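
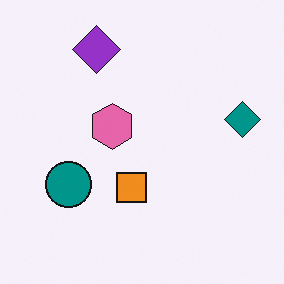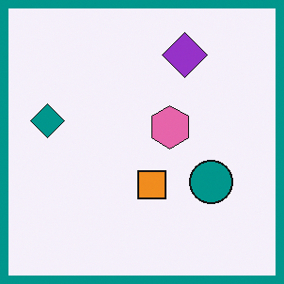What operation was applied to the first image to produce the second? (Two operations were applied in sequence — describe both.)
The image was flipped horizontally (left ↔ right), then framed with a teal border.

The teal diamond is in the right of the first image and the left of the second — shapes on opposite sides of the vertical midline have swapped in a mirror flip. A solid teal frame runs around the edge of the second image, with the content slightly shrunk inside it.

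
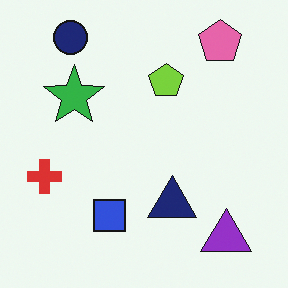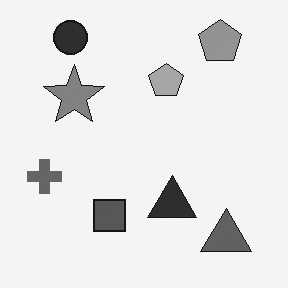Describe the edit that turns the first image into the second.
The transformation is: converted to grayscale.

All color is removed — every shape is now a shade of grey.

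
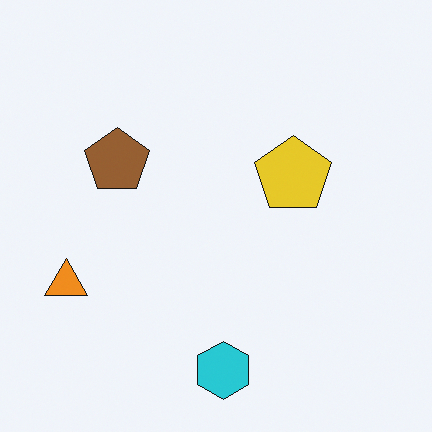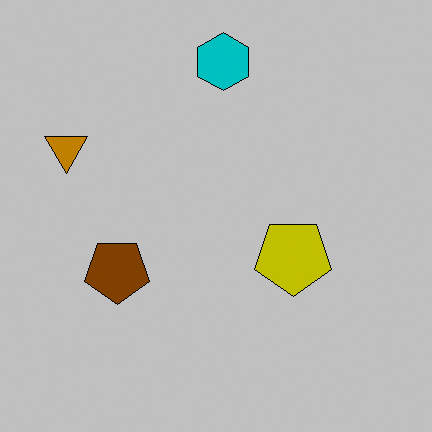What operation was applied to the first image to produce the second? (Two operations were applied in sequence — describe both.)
The image was flipped vertically (top ↔ bottom), then heavily posterized to just a handful of flat colors.

The cyan hexagon is in the bottom of the first image and the top of the second — shapes on opposite sides of the horizontal midline have swapped in a mirror flip. Each flat color has snapped to a coarser quantized level — most visibly, the near-white background has dropped to a flat grey.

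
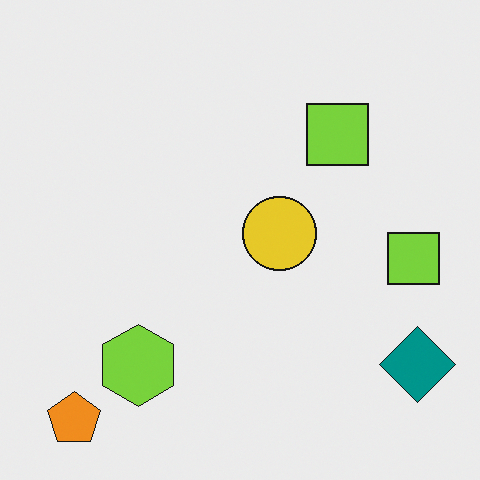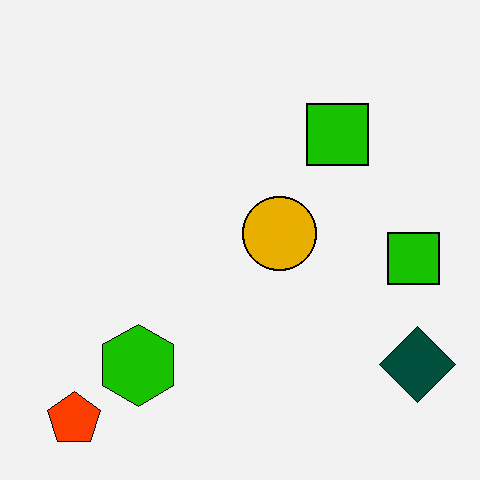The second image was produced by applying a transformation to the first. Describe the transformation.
It was boosted in contrast.

Tones are pushed away from mid-grey across the whole image — a global contrast change.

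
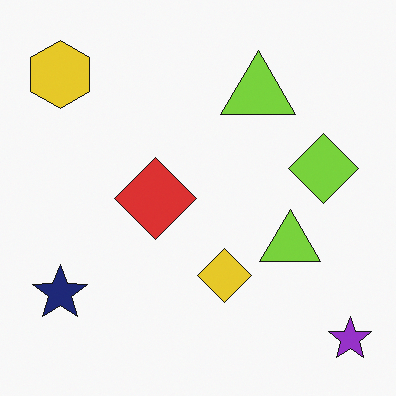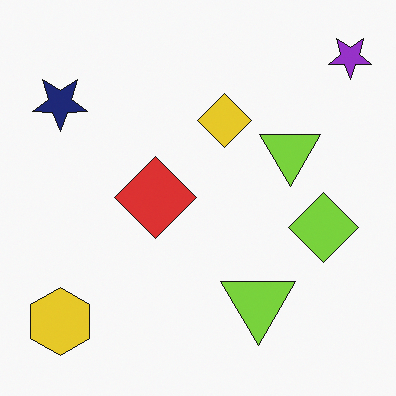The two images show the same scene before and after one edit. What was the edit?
The transformation is: flipped vertically (top ↔ bottom).

The purple star is in the bottom-right of the first image and the top-right of the second — shapes on opposite sides of the horizontal midline have swapped in a mirror flip.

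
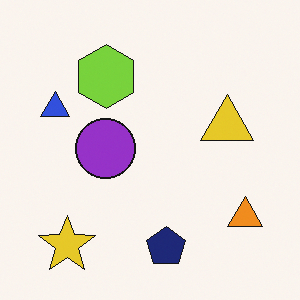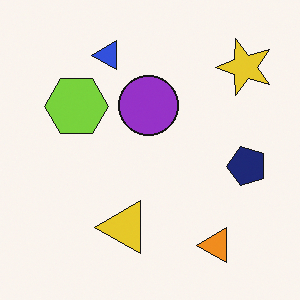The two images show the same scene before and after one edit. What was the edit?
The transformation is: transposed (reflected across the top-left ↔ bottom-right diagonal).

Shapes have swapped their row and column positions — what was in the top-right is now in the bottom-left — a diagonal reflection.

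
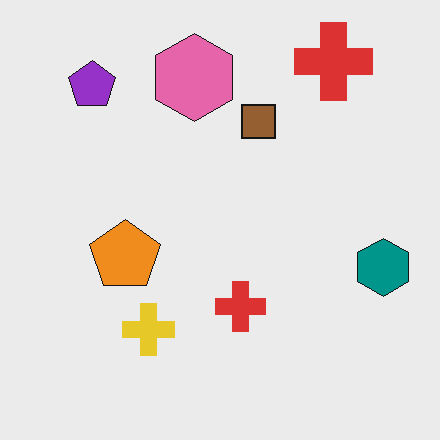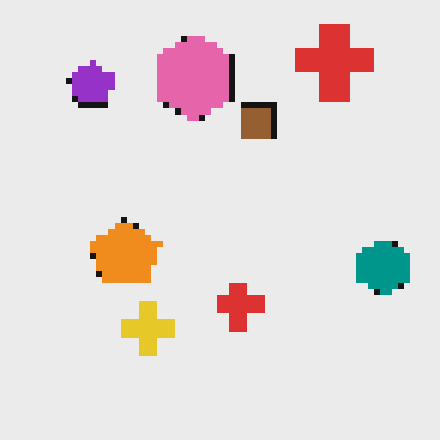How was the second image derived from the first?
It was pixelated into visible square blocks.

Shapes are reduced to large square blocks; fine edges and outlines are lost — a downscale-then-upscale (mosaic) effect.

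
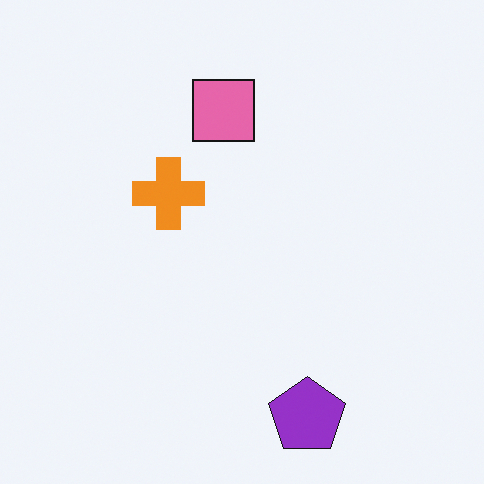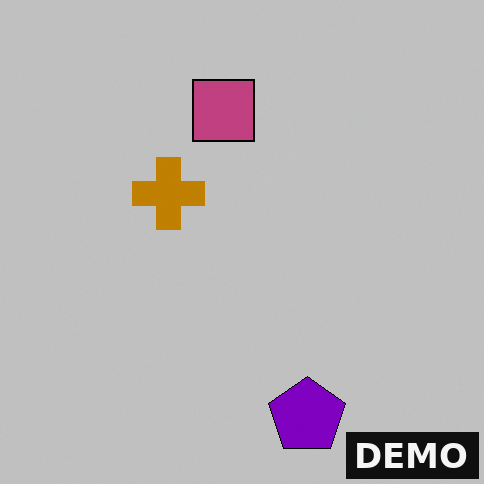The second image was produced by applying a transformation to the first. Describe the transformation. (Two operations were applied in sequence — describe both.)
The transformation is: aggressively posterized, then watermarked with the text "DEMO" in the lower-right corner.

Each flat color has snapped to a coarser quantized level — most visibly, the near-white background has dropped to a flat grey. A dark label reading "DEMO" appears in the lower-right corner.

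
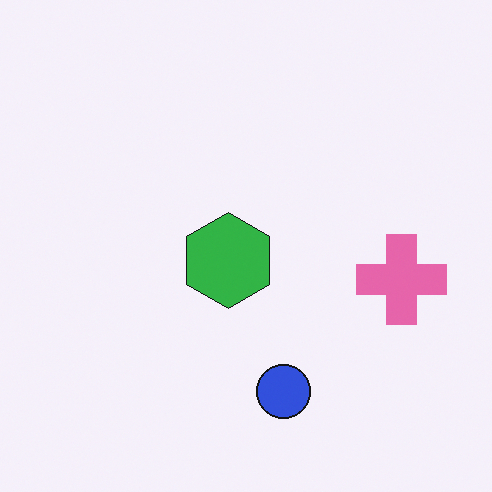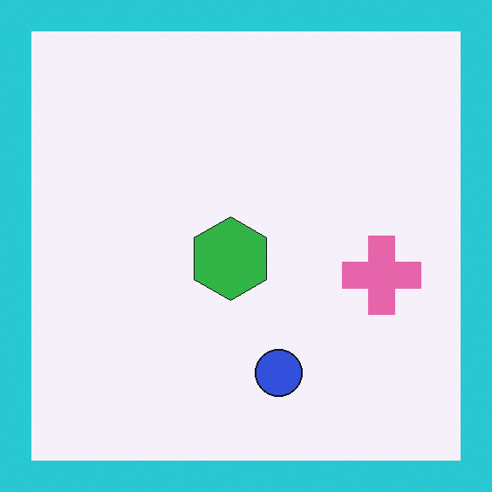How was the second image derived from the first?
The transformation is: framed with a cyan border.

A solid cyan frame runs around the edge of the second image, with the content slightly shrunk inside it.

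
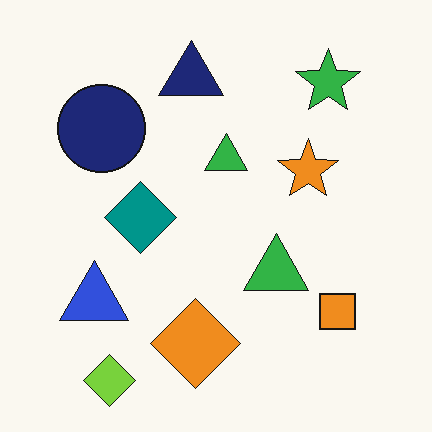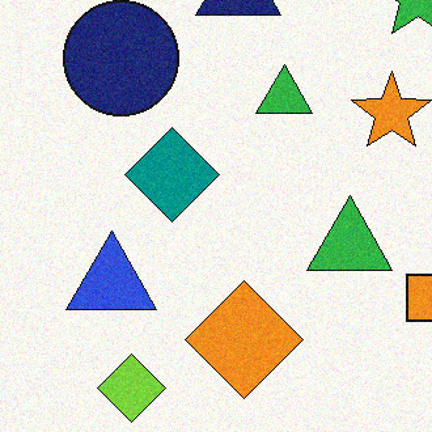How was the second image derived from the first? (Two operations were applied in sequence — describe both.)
The image was degraded with a light layer of grain, then cropped slightly and scaled back up.

Random speckle covers the whole image, including the flat background. The visible shapes are larger and the field of view is narrower; shapes near the original edges may be partly or wholly outside the frame — a crop-and-rescale.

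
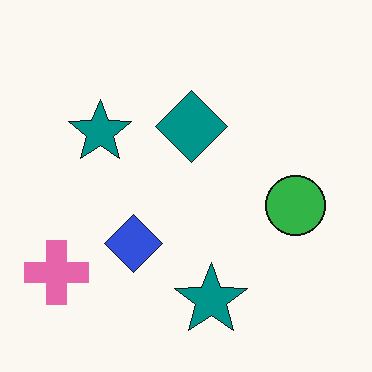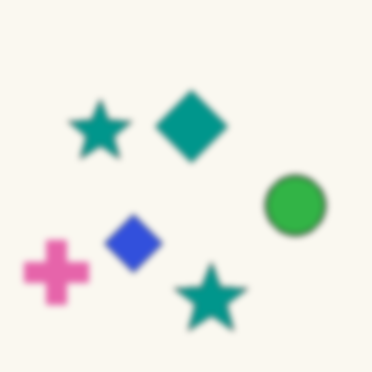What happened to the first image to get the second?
Moderately blurred.

Shape edges and outlines are uniformly softened across the whole image.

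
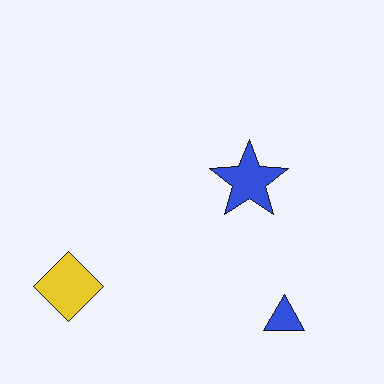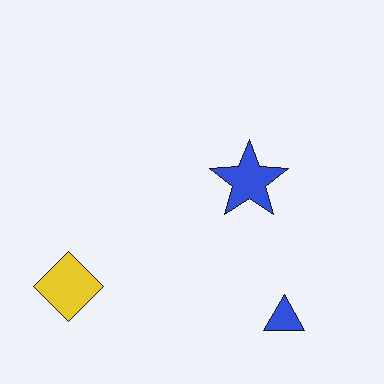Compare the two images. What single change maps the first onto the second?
JPEG-compressed with visible artifacts.

Blocky 8×8 compression artifacts appear around shape edges and the flat background shows ringing — characteristic JPEG degradation.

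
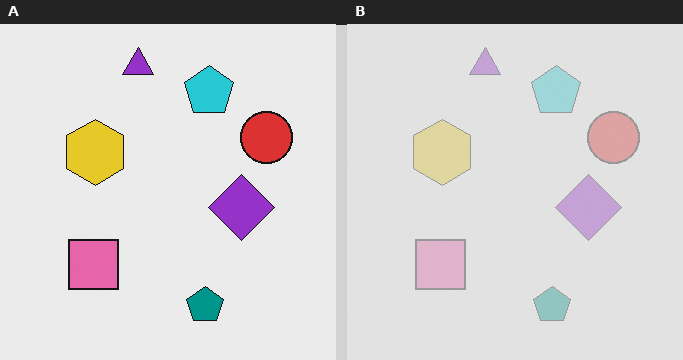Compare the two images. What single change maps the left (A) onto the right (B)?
This is the original image given much lower contrast.

Tones are pushed toward mid-grey across the whole image — a global contrast change.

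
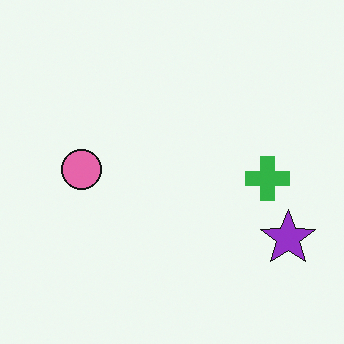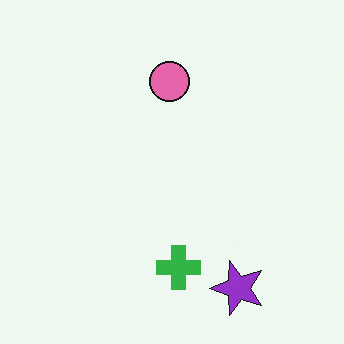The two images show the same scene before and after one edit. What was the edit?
The transformation is: transposed (reflected across the top-left ↔ bottom-right diagonal).

Shapes have swapped their row and column positions — what was in the top-right is now in the bottom-left — a diagonal reflection.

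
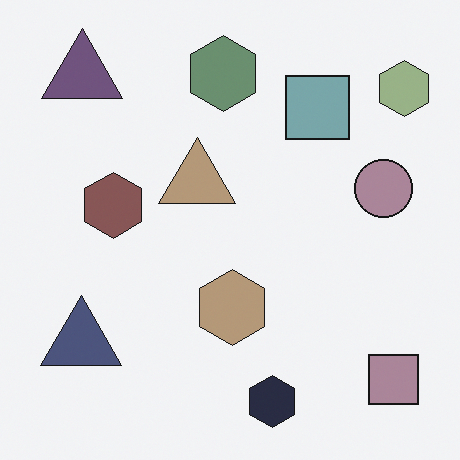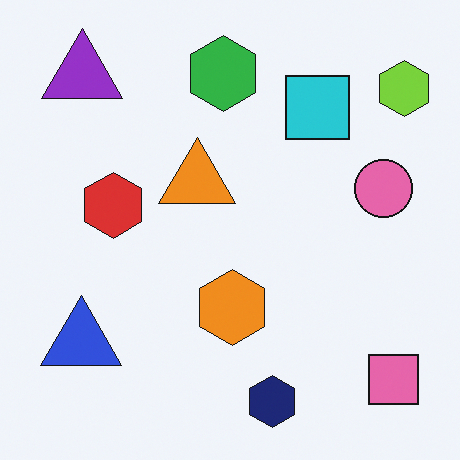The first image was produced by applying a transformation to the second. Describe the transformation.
The image was heavily desaturated.

All colors are more muted and greyish — a global saturation change.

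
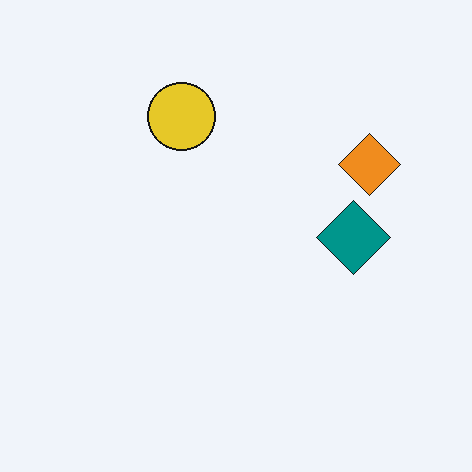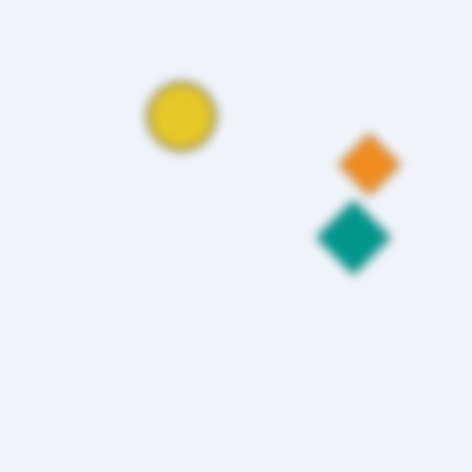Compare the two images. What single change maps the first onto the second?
The image was strongly gaussian-blurred.

Shape edges and outlines are uniformly softened across the whole image.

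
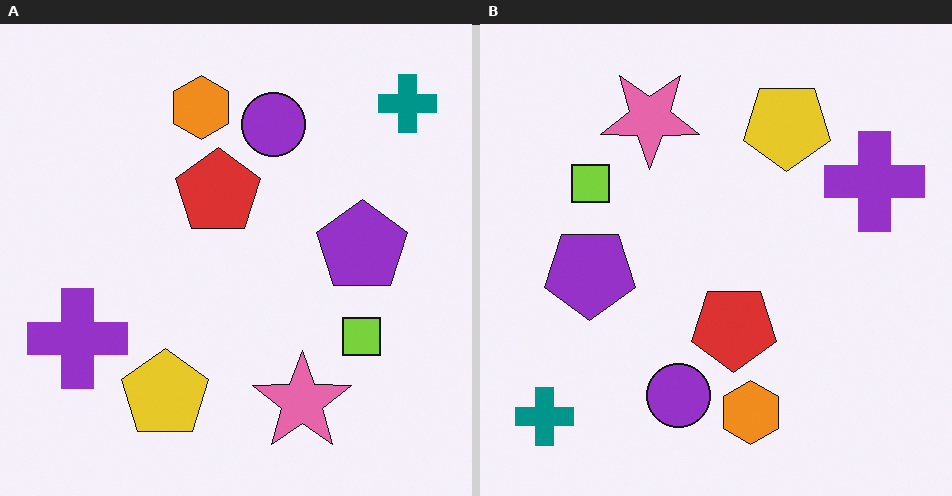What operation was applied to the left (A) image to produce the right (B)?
The image was rotated 180°.

The teal cross sits in the top-right of the left (A) image and the bottom-left of the right (B) — consistent with a whole-image 180° rotation.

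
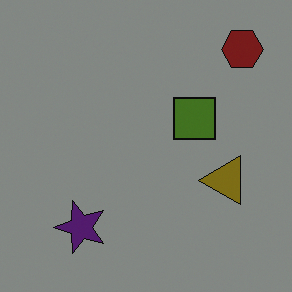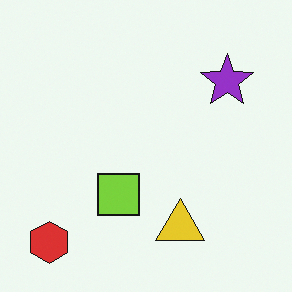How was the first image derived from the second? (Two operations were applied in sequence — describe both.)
This is the original image substantially darkened, then transposed (reflected across the top-left ↔ bottom-right diagonal).

Every pixel — background and shapes alike — is uniformly darkened. Shapes have swapped their row and column positions — what was in the top-right is now in the bottom-left — a diagonal reflection.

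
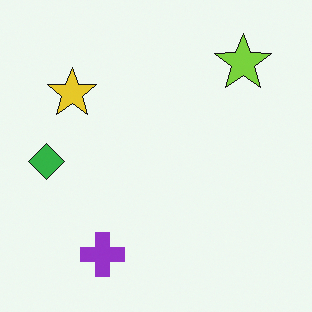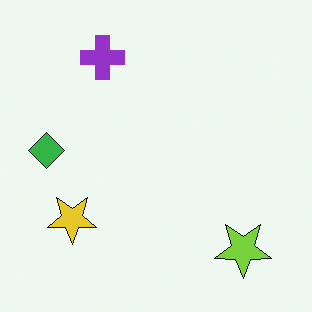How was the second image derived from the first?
The transformation is: flipped vertically (top ↔ bottom).

The purple cross is in the bottom-left of the first image and the top-left of the second — shapes on opposite sides of the horizontal midline have swapped in a mirror flip.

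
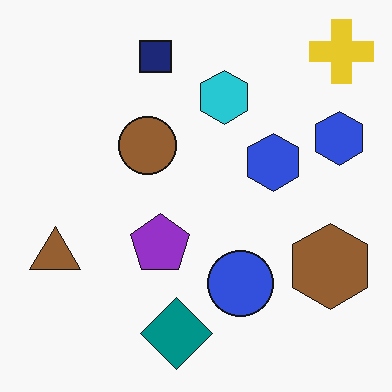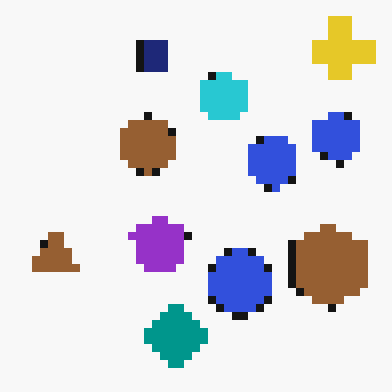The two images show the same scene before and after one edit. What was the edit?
Moderately pixelated.

Shapes are reduced to large square blocks; fine edges and outlines are lost — a downscale-then-upscale (mosaic) effect.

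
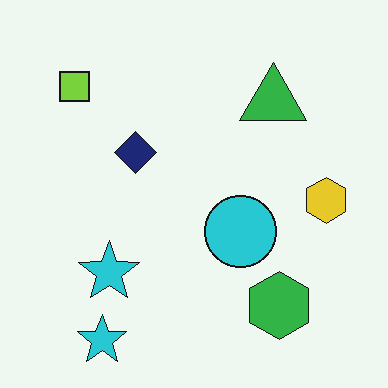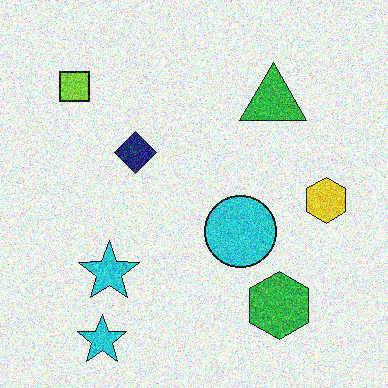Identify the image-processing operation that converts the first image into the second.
This is the original image degraded with strong gaussian noise.

Random speckle covers the whole image, including the flat background.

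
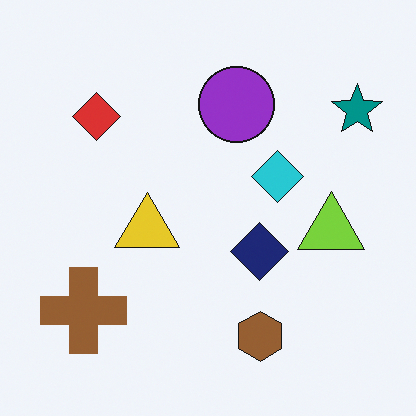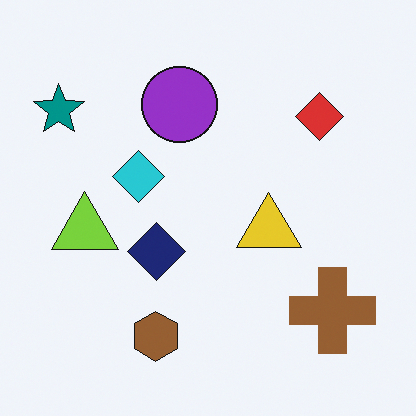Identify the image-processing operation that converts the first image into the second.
The transformation is: flipped horizontally (left ↔ right).

The teal star is in the top-right of the first image and the top-left of the second — shapes on opposite sides of the vertical midline have swapped in a mirror flip.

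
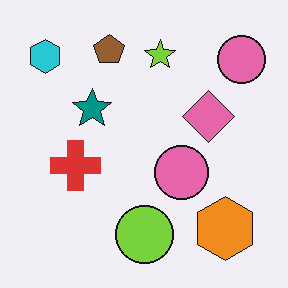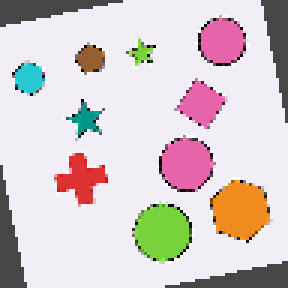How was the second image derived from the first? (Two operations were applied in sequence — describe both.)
The image was rotated counter-clockwise by a slight angle, then lightly pixelated (a mild mosaic effect).

Every shape is tilted by the same angle and the image corners show triangular fill wedges — a whole-image rotation by a non-right angle. Shapes are reduced to large square blocks; fine edges and outlines are lost — a downscale-then-upscale (mosaic) effect.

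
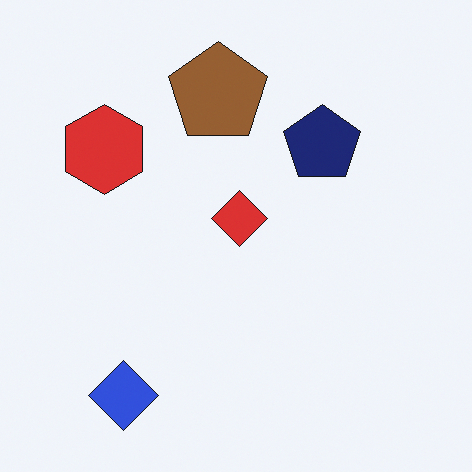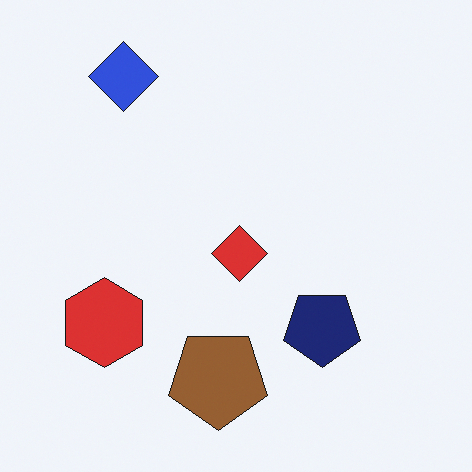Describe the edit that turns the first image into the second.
The image was flipped vertically (top ↔ bottom).

The blue diamond is in the bottom-left of the first image and the top-left of the second — shapes on opposite sides of the horizontal midline have swapped in a mirror flip.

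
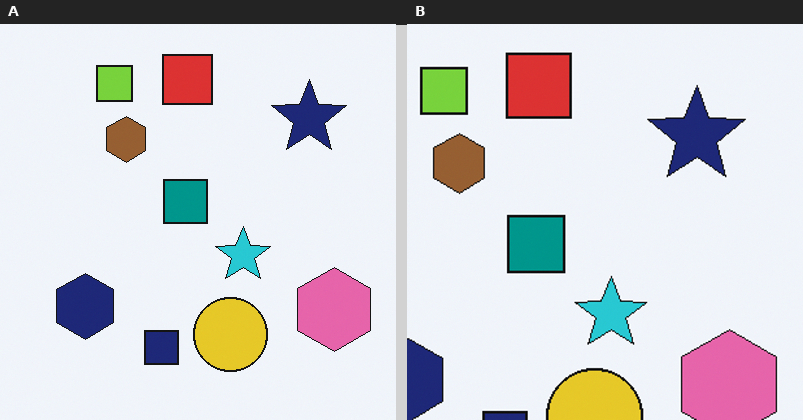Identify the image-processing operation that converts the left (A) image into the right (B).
This is the original image cropped to a modestly smaller region and rescaled.

The visible shapes are larger and the field of view is narrower; shapes near the original edges may be partly or wholly outside the frame — a crop-and-rescale.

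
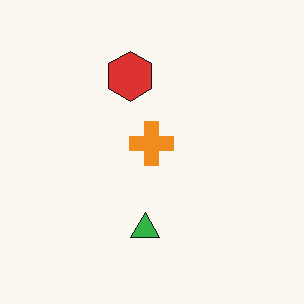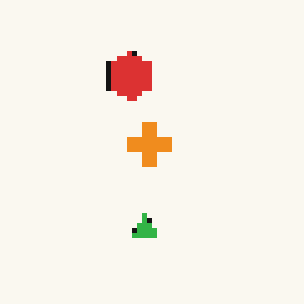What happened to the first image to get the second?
This is the original image mildly pixelated.

Shapes are reduced to large square blocks; fine edges and outlines are lost — a downscale-then-upscale (mosaic) effect.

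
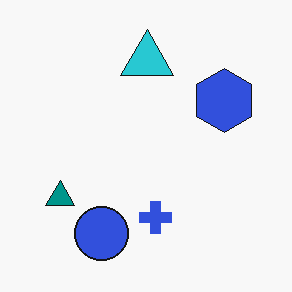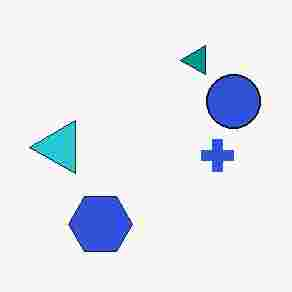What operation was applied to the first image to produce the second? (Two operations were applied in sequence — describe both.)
This is the original image transposed (reflected across the top-left ↔ bottom-right diagonal), then heavily JPEG-compressed with obvious blocking artifacts.

Shapes have swapped their row and column positions — what was in the top-right is now in the bottom-left — a diagonal reflection. Blocky 8×8 compression artifacts appear around shape edges and the flat background shows ringing — characteristic JPEG degradation.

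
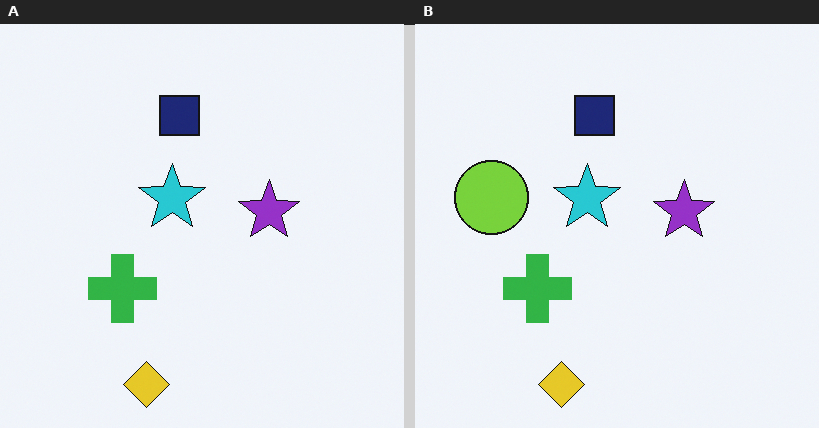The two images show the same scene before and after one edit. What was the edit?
It was overlaid with an additional lime circle.

A lime circle appears in the right (B) image that is absent from the left (A).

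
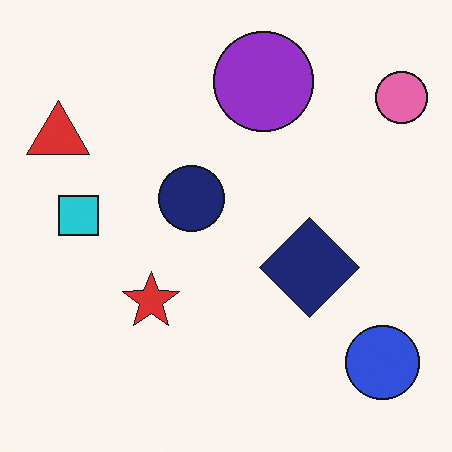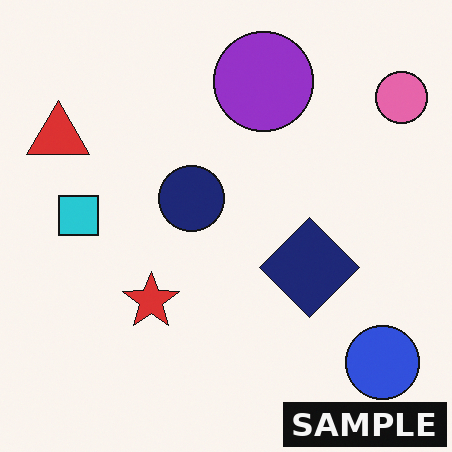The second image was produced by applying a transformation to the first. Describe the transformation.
The transformation is: watermarked with the text "SAMPLE" in the lower-right corner.

A dark label reading "SAMPLE" appears in the lower-right corner.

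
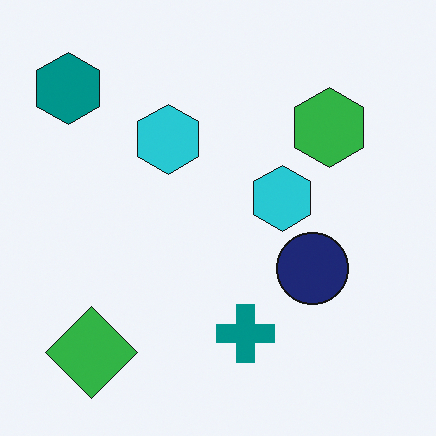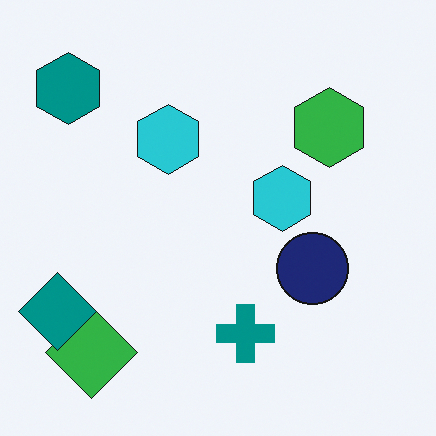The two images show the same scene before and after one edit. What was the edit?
It was overlaid with an additional teal diamond.

A teal diamond appears in the second image that is absent from the first.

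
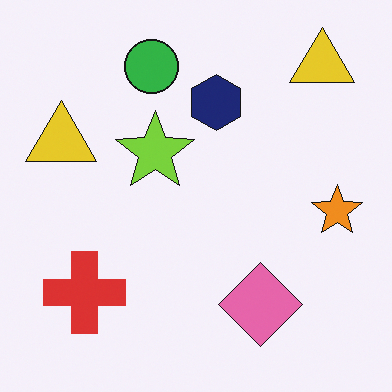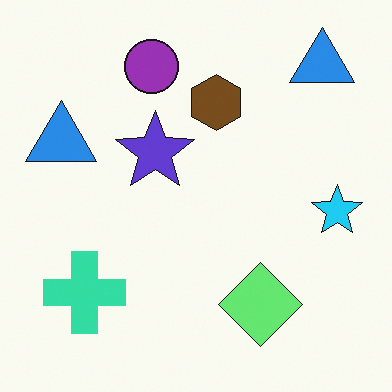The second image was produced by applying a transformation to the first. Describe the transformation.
The second image is the first hue-shifted by a large amount.

Every shape's color has rotated by the same amount around the hue wheel — a uniform hue shift.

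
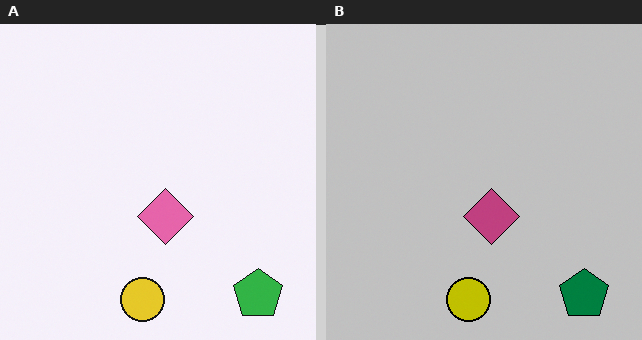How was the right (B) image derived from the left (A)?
Heavily posterized to just a handful of flat colors.

Each flat color has snapped to a coarser quantized level — most visibly, the near-white background has dropped to a flat grey.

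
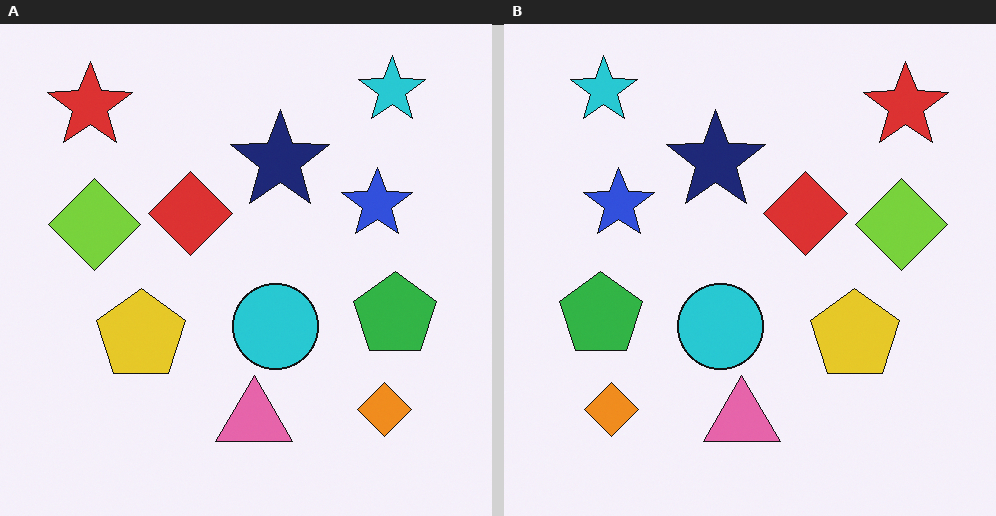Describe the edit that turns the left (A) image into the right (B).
The right (B) image is the left (A) flipped horizontally (left ↔ right).

The red star is in the top-left of the left (A) image and the top-right of the right (B) — shapes on opposite sides of the vertical midline have swapped in a mirror flip.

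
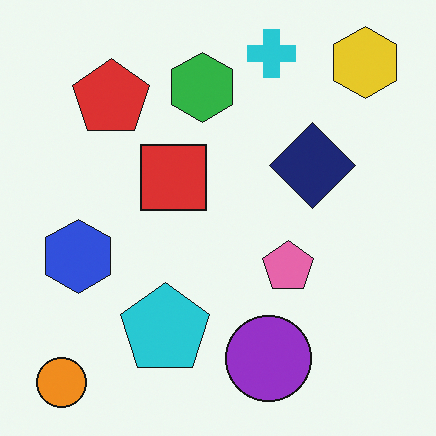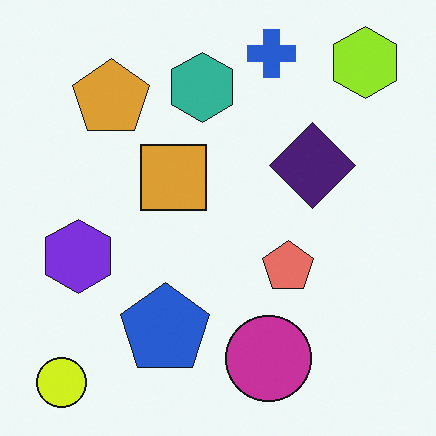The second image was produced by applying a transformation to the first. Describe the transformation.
Hue-shifted by a small amount.

Every shape's color has rotated by the same amount around the hue wheel — a uniform hue shift.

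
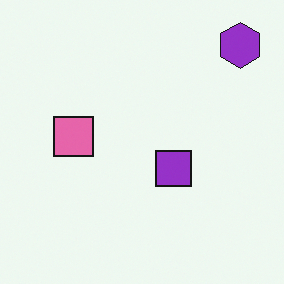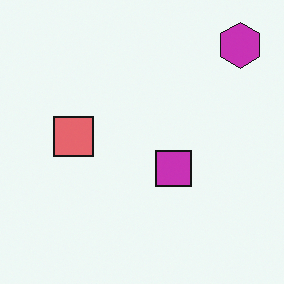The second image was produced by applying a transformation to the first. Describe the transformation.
This is the original image hue-shifted by a small amount.

Every shape's color has rotated by the same amount around the hue wheel — a uniform hue shift.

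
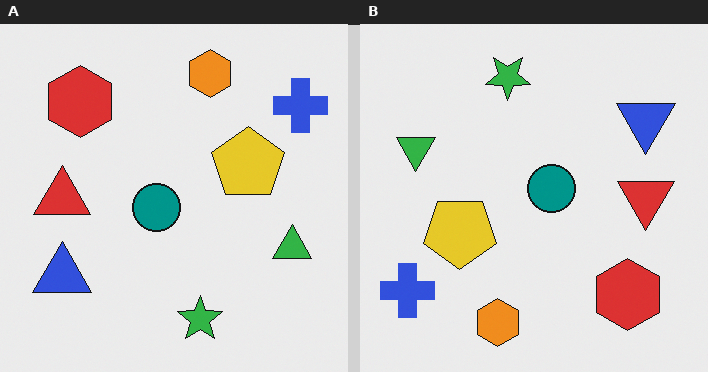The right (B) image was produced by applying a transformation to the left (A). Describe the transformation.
This is the original image rotated 180°.

The blue cross sits in the top-right of the left (A) image and the bottom-left of the right (B) — consistent with a whole-image 180° rotation.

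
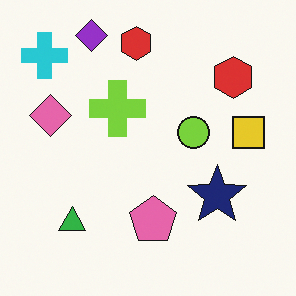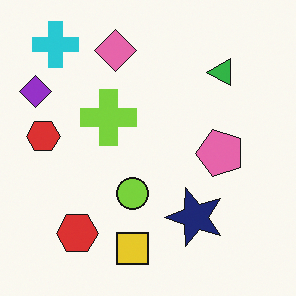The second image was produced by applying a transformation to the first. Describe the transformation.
This is the original image transposed (reflected across the top-left ↔ bottom-right diagonal).

Shapes have swapped their row and column positions — what was in the top-right is now in the bottom-left — a diagonal reflection.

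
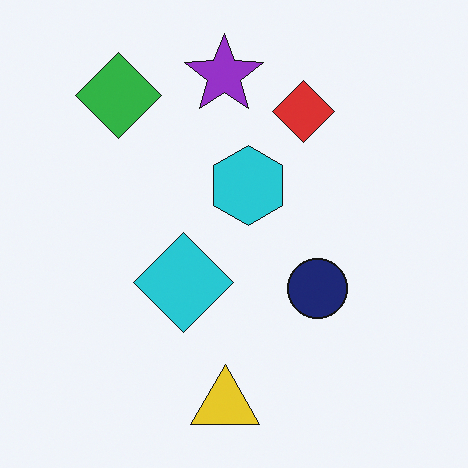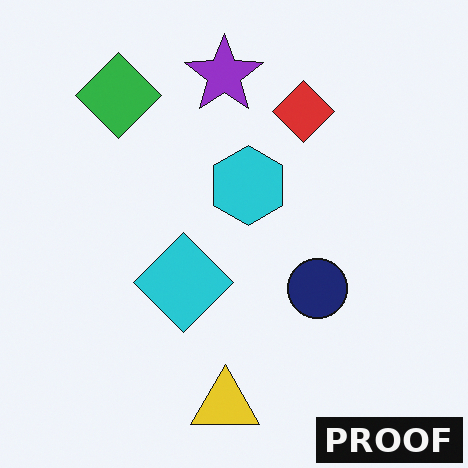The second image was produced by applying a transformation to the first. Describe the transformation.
The image was watermarked with the text "PROOF" in the lower-right corner.

A dark label reading "PROOF" appears in the lower-right corner.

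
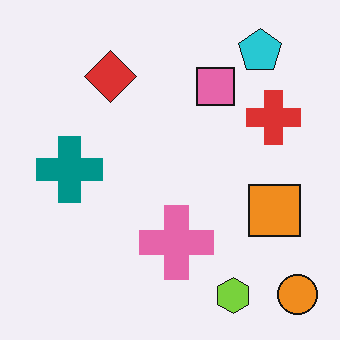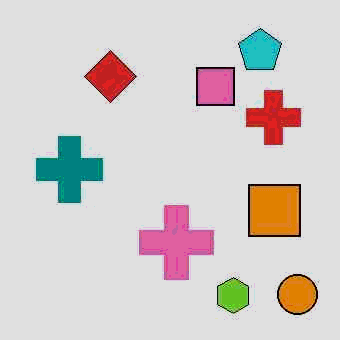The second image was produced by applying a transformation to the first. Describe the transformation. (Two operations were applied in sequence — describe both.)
The second image is the first JPEG-compressed with visible artifacts, then moderately posterized.

Blocky 8×8 compression artifacts appear around shape edges and the flat background shows ringing — characteristic JPEG degradation. Each flat color has snapped to a coarser quantized level — most visibly, the near-white background has dropped to a flat grey.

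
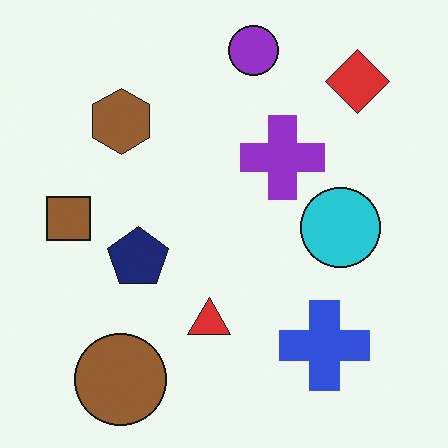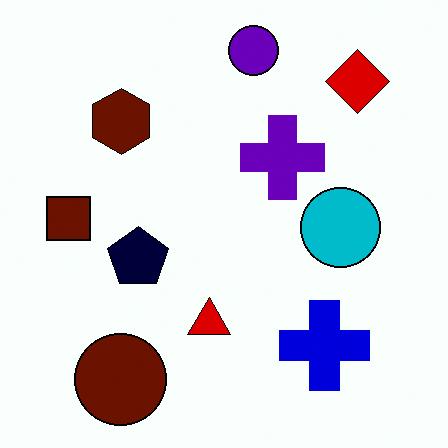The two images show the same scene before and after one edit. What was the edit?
The transformation is: boosted in contrast.

Tones are pushed away from mid-grey across the whole image — a global contrast change.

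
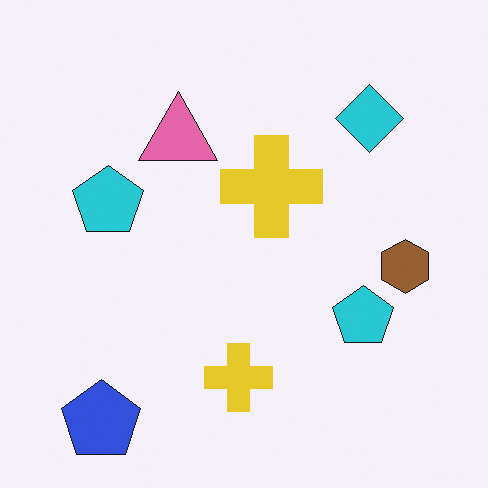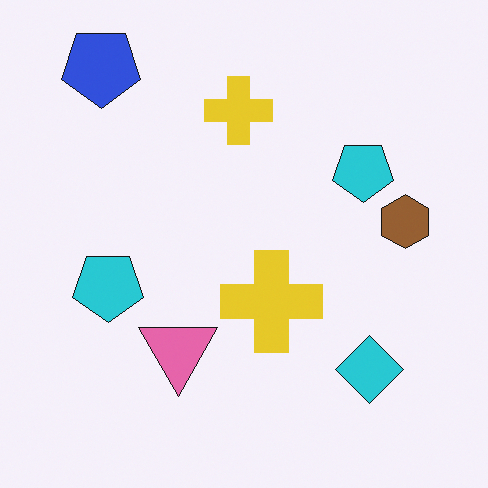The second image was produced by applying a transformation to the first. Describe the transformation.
Flipped vertically (top ↔ bottom).

The blue pentagon is in the bottom-left of the first image and the top-left of the second — shapes on opposite sides of the horizontal midline have swapped in a mirror flip.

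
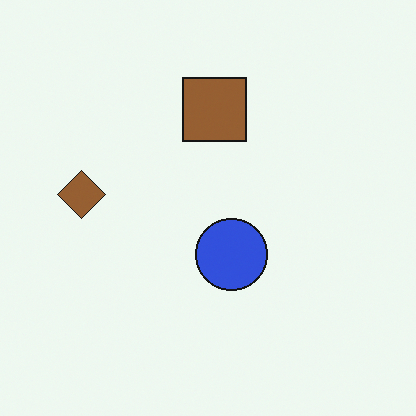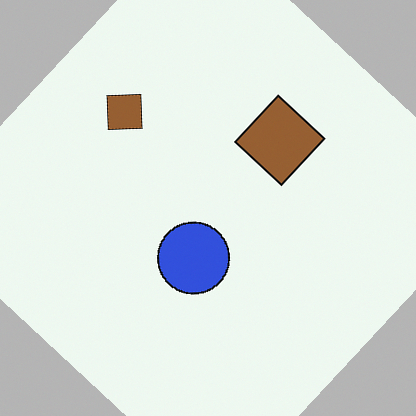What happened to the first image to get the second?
This is the original image rotated clockwise by a large amount — several tens of degrees.

Every shape is tilted by the same angle and the image corners show triangular fill wedges — a whole-image rotation by a non-right angle.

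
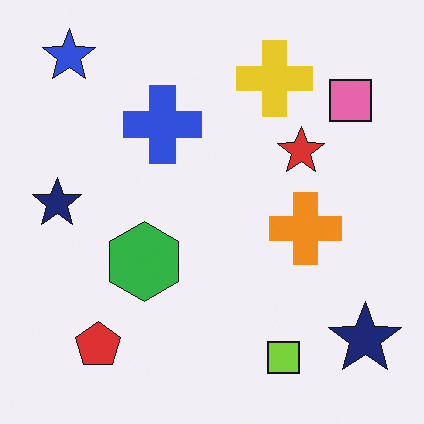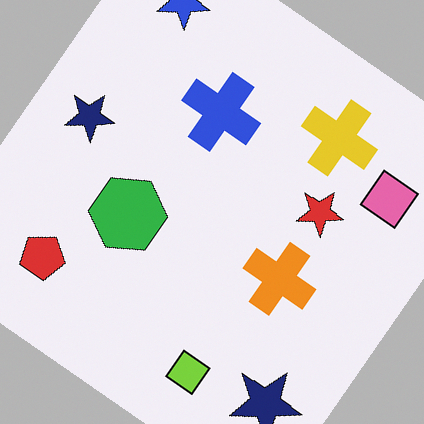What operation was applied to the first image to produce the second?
The second image is the first rotated clockwise by a large amount — several tens of degrees.

Every shape is tilted by the same angle and the image corners show triangular fill wedges — a whole-image rotation by a non-right angle.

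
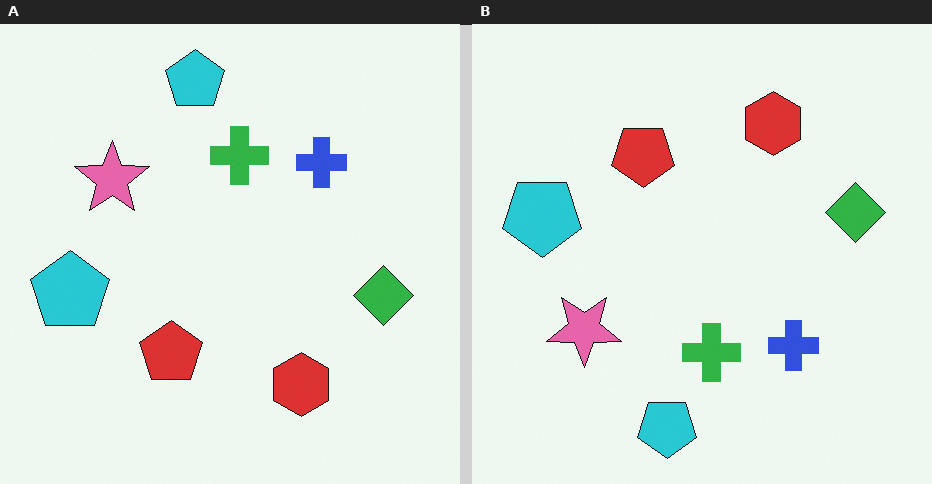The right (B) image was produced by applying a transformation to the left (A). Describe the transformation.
The image was flipped vertically (top ↔ bottom).

The red hexagon is in the bottom of the left (A) image and the top of the right (B) — shapes on opposite sides of the horizontal midline have swapped in a mirror flip.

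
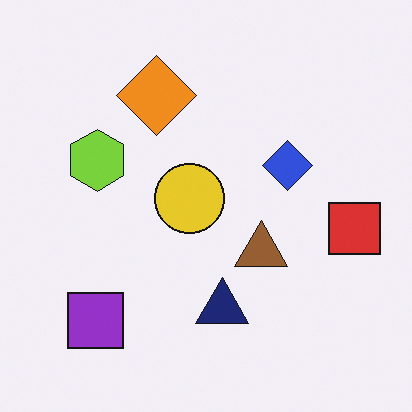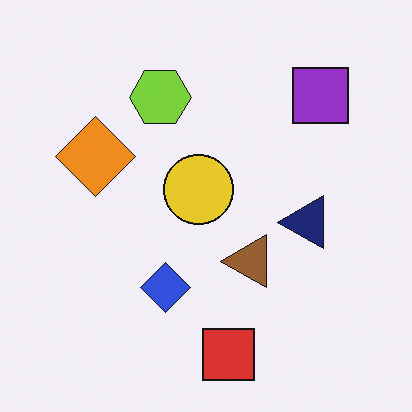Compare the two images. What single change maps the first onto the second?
Transposed (reflected across the top-left ↔ bottom-right diagonal).

Shapes have swapped their row and column positions — what was in the top-right is now in the bottom-left — a diagonal reflection.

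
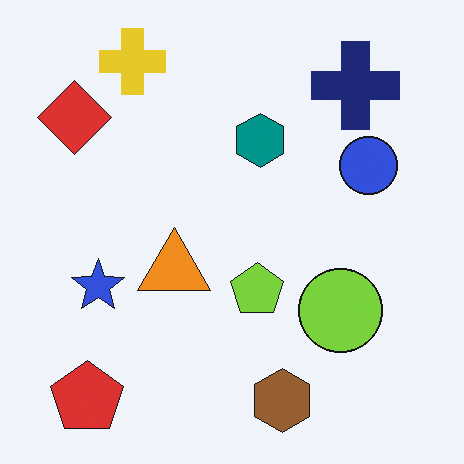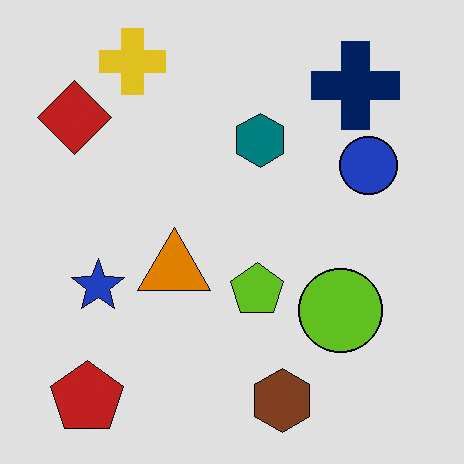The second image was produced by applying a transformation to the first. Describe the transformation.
The image was moderately posterized.

Each flat color has snapped to a coarser quantized level — most visibly, the near-white background has dropped to a flat grey.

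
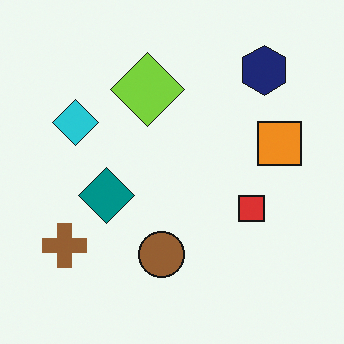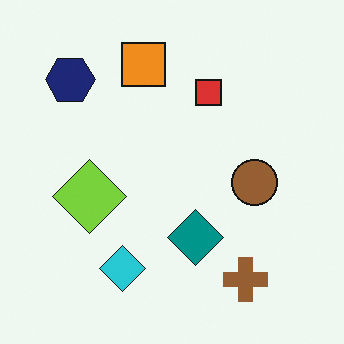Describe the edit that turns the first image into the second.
The second image is the first rotated 90° counter-clockwise.

The navy hexagon sits in the top-right of the first image and the top-left of the second — consistent with a whole-image 90° counter-clockwise rotation.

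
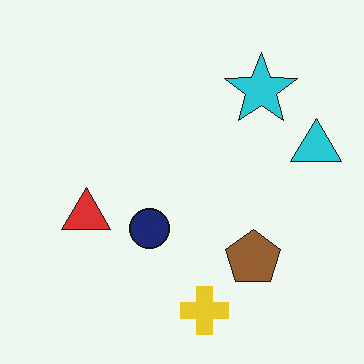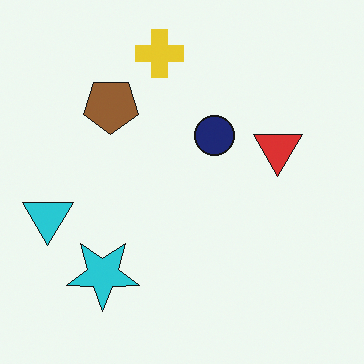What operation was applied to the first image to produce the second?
Rotated 180°.

The cyan triangle sits in the right of the first image and the left of the second — consistent with a whole-image 180° rotation.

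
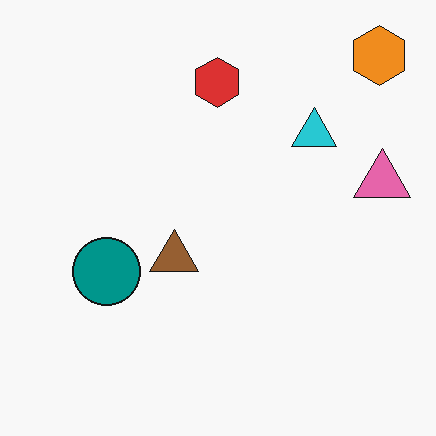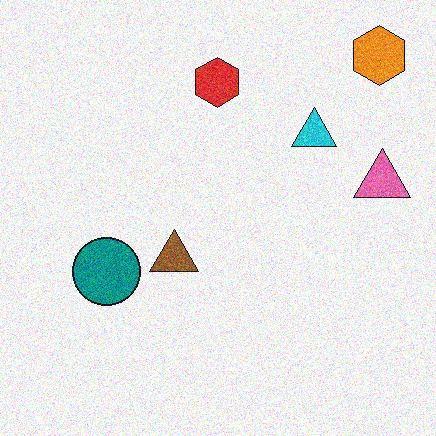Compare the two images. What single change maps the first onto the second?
Degraded with moderate additive noise.

Random speckle covers the whole image, including the flat background.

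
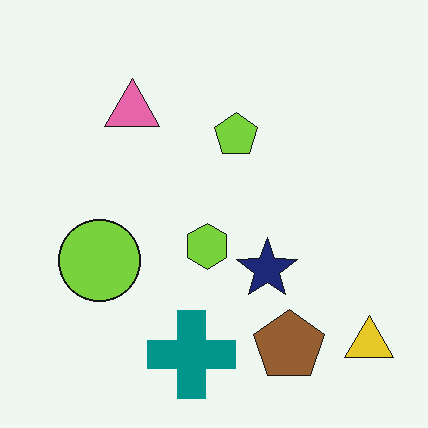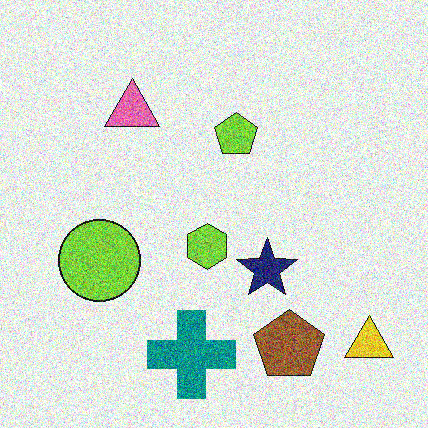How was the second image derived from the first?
The second image is the first degraded with heavy additive noise.

Random speckle covers the whole image, including the flat background.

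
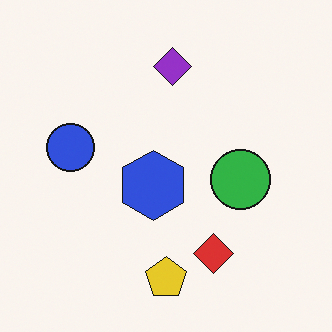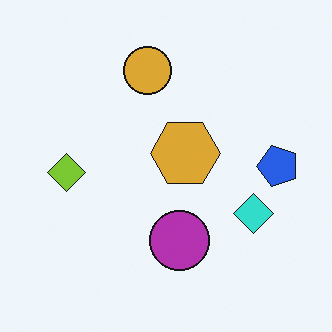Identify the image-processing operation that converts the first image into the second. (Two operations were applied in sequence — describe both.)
Transposed (reflected across the top-left ↔ bottom-right diagonal), then hue-shifted by a large amount.

Shapes have swapped their row and column positions — what was in the top-right is now in the bottom-left — a diagonal reflection. Every shape's color has rotated by the same amount around the hue wheel — a uniform hue shift.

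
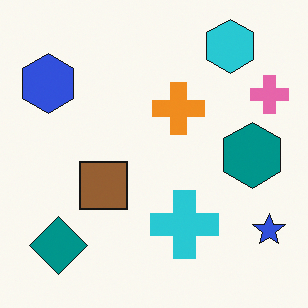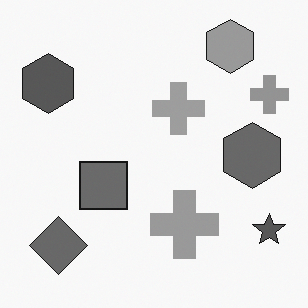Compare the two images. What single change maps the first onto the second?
It was converted to grayscale.

All color is removed — every shape is now a shade of grey.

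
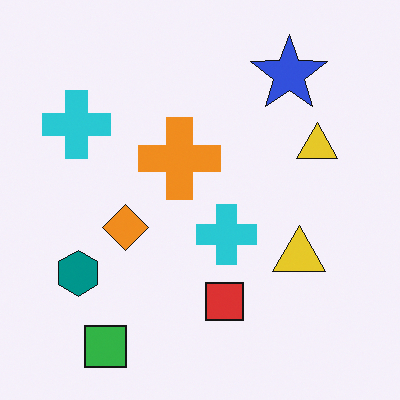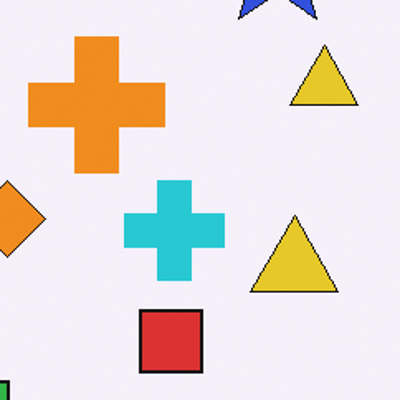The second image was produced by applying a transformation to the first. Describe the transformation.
It was cropped tightly and scaled back up.

The visible shapes are larger and the field of view is narrower; shapes near the original edges may be partly or wholly outside the frame — a crop-and-rescale.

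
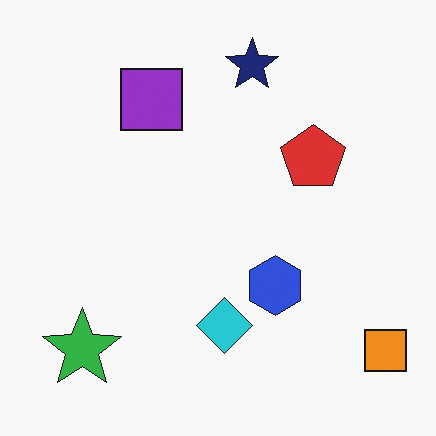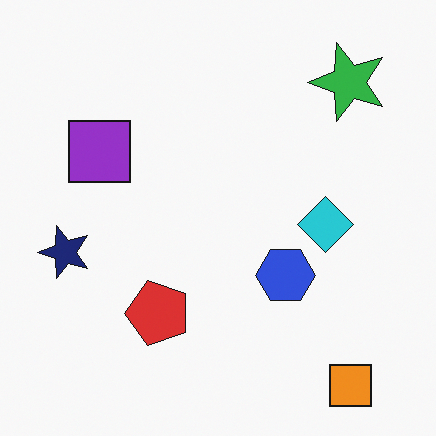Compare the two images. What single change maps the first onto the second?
The image was transposed (reflected across the top-left ↔ bottom-right diagonal).

Shapes have swapped their row and column positions — what was in the top-right is now in the bottom-left — a diagonal reflection.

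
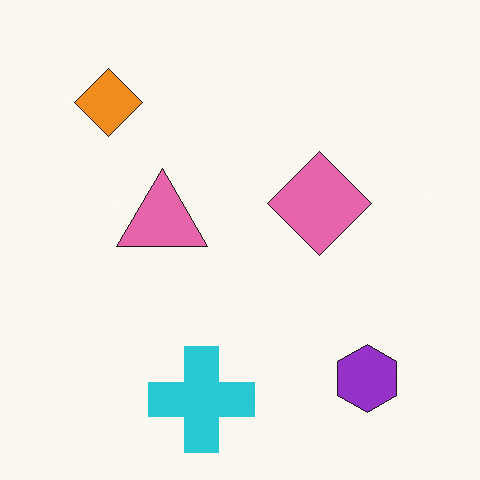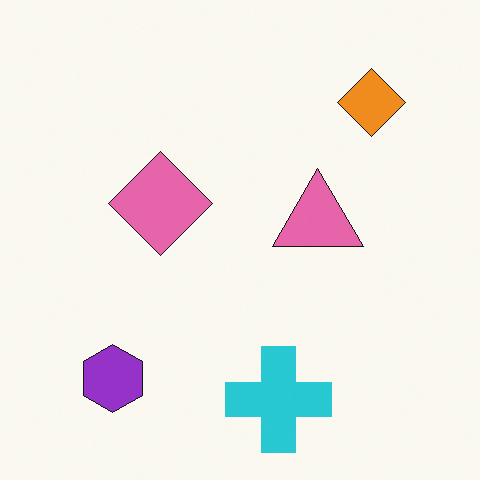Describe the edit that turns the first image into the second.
The second image is the first flipped horizontally (left ↔ right).

The orange diamond is in the top-left of the first image and the top-right of the second — shapes on opposite sides of the vertical midline have swapped in a mirror flip.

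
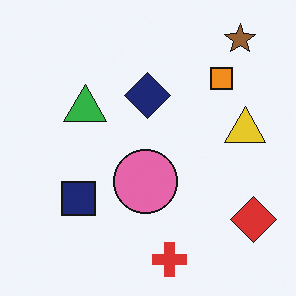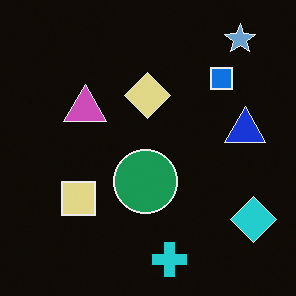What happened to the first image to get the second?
This is the original image color-inverted (negative).

The light background has become dark and every shape's color is its complement — a photographic negative.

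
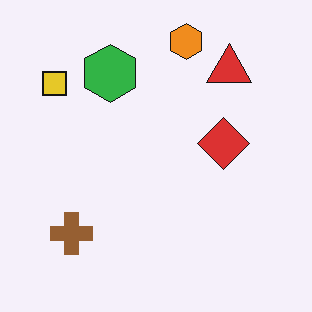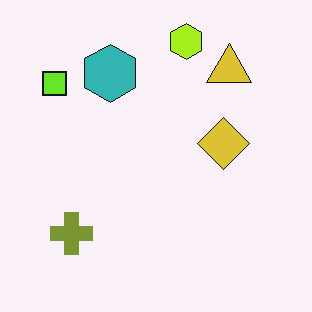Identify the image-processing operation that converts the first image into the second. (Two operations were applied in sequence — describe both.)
This is the original image hue-shifted slightly, then JPEG-compressed with visible artifacts.

Every shape's color has rotated by the same amount around the hue wheel — a uniform hue shift. Blocky 8×8 compression artifacts appear around shape edges and the flat background shows ringing — characteristic JPEG degradation.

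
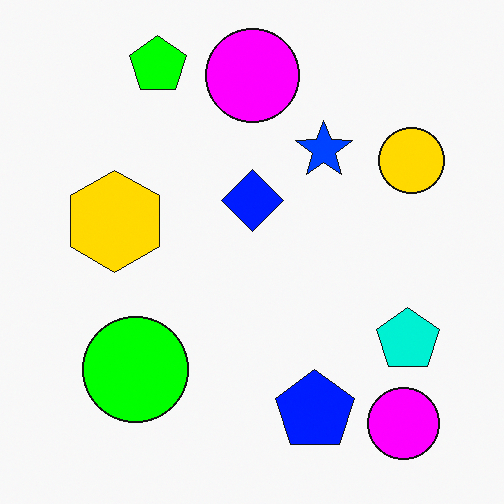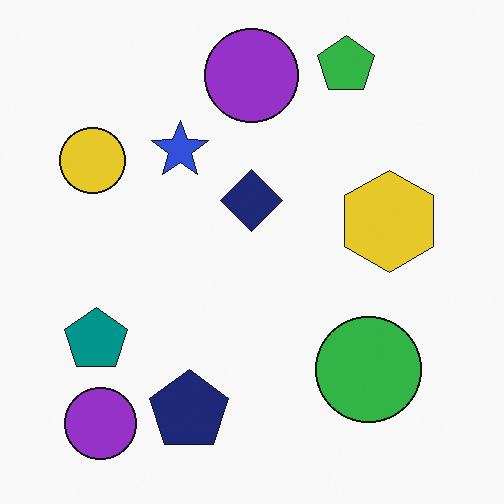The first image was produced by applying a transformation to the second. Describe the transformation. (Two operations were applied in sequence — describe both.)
It was heavily oversaturated, then flipped horizontally (left ↔ right).

All colors are more vivid — a global saturation change. The yellow circle is in the top-left of the second image and the top-right of the first — shapes on opposite sides of the vertical midline have swapped in a mirror flip.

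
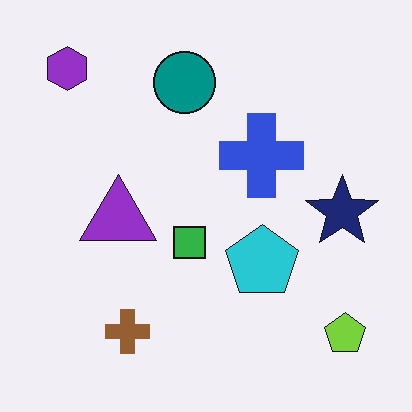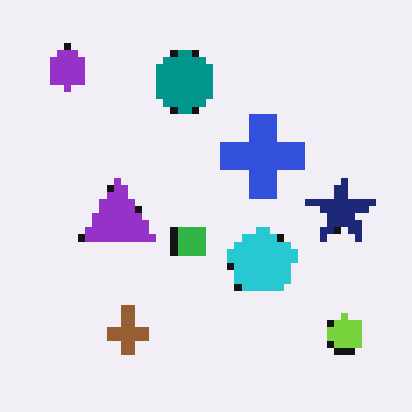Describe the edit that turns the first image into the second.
It was pixelated into visible square blocks.

Shapes are reduced to large square blocks; fine edges and outlines are lost — a downscale-then-upscale (mosaic) effect.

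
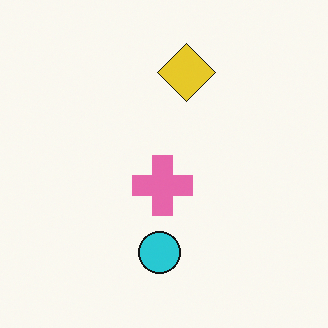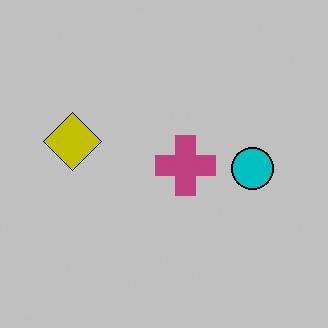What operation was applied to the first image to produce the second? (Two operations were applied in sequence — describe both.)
This is the original image aggressively posterized, then rotated 90° counter-clockwise.

Each flat color has snapped to a coarser quantized level — most visibly, the near-white background has dropped to a flat grey. The yellow diamond sits in the top of the first image and the left of the second — consistent with a whole-image 90° counter-clockwise rotation.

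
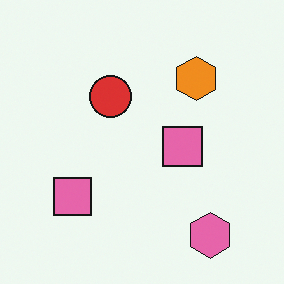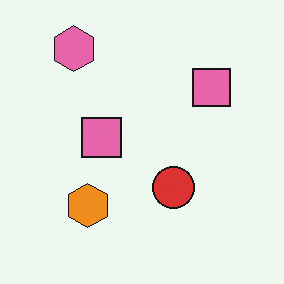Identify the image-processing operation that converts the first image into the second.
The image was rotated 180°.

The pink hexagon sits in the bottom-right of the first image and the top-left of the second — consistent with a whole-image 180° rotation.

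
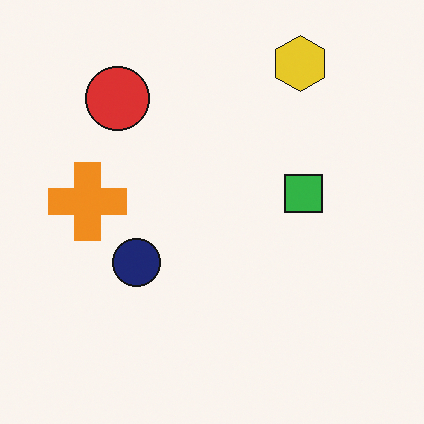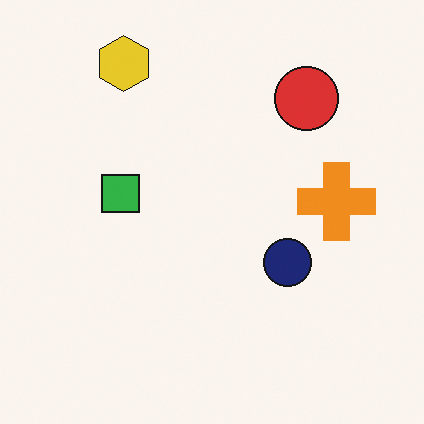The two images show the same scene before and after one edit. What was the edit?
This is the original image flipped horizontally (left ↔ right).

The orange cross is in the left of the first image and the right of the second — shapes on opposite sides of the vertical midline have swapped in a mirror flip.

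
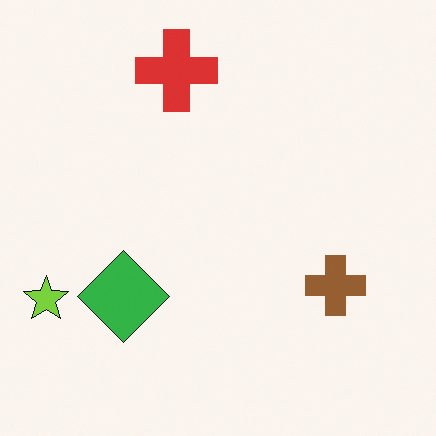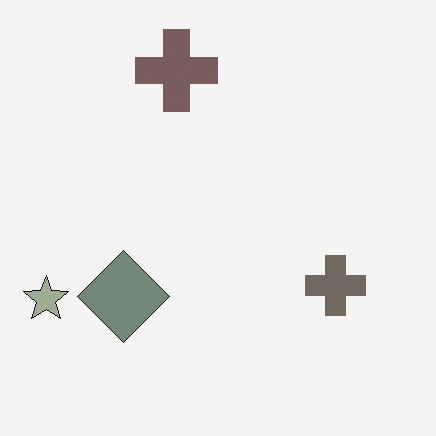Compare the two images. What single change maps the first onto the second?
The second image is the first heavily desaturated.

All colors are more muted and greyish — a global saturation change.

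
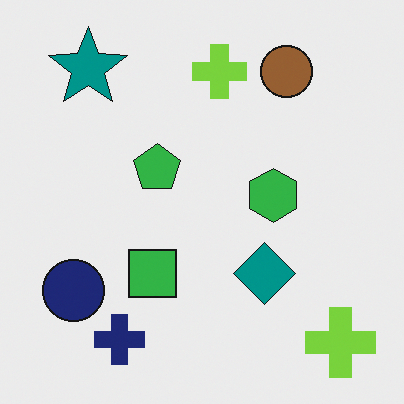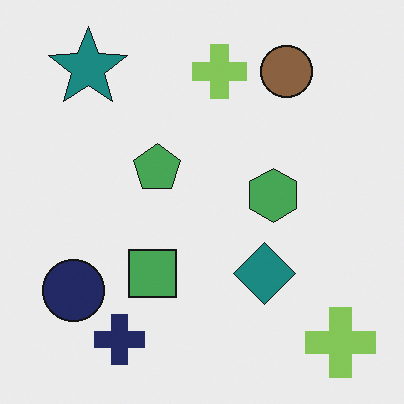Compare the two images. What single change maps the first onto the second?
The transformation is: slightly desaturated.

All colors are more muted and greyish — a global saturation change.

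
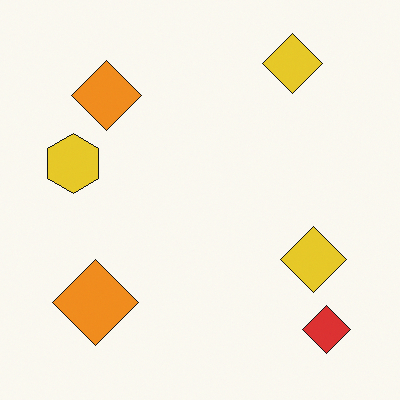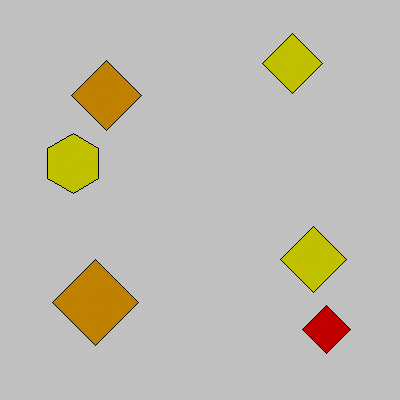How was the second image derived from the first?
The image was heavily posterized to just a handful of flat colors.

Each flat color has snapped to a coarser quantized level — most visibly, the near-white background has dropped to a flat grey.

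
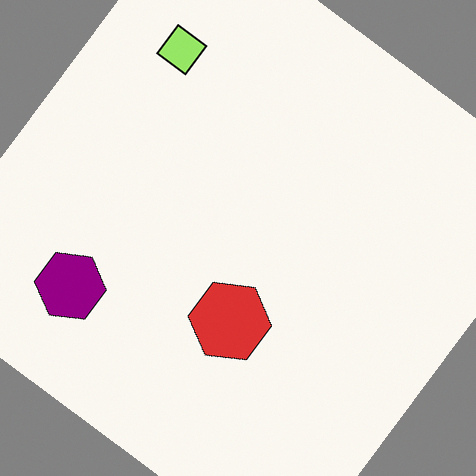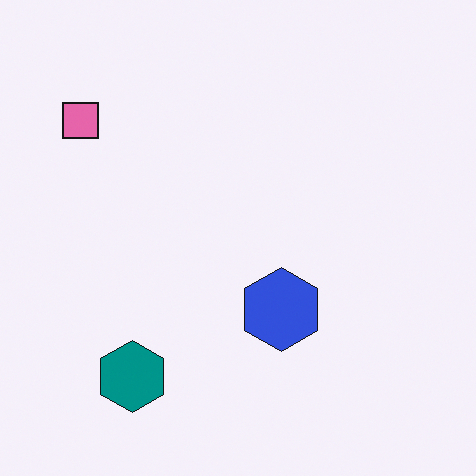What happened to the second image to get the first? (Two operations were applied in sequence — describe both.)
The transformation is: rotated clockwise by a large amount — several tens of degrees, then hue-shifted through roughly a third of the color wheel.

Every shape is tilted by the same angle and the image corners show triangular fill wedges — a whole-image rotation by a non-right angle. Every shape's color has rotated by the same amount around the hue wheel — a uniform hue shift.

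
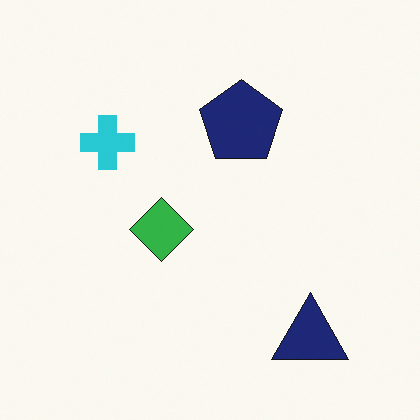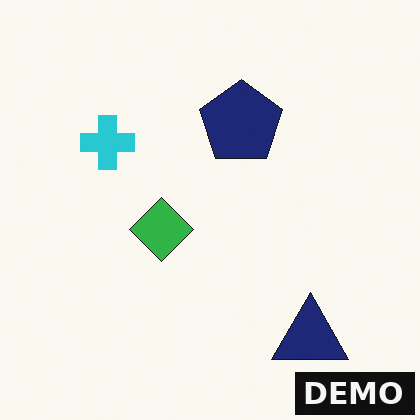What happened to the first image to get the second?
This is the original image watermarked with the text "DEMO" in the lower-right corner.

A dark label reading "DEMO" appears in the lower-right corner.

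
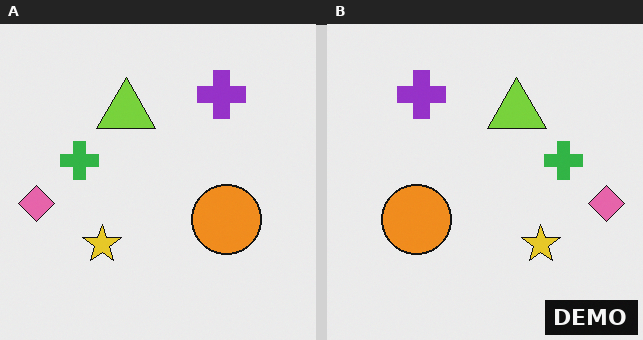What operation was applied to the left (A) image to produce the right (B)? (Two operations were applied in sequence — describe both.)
This is the original image flipped horizontally (left ↔ right), then watermarked with the text "DEMO" in the lower-right corner.

The pink diamond is in the left of the left (A) image and the right of the right (B) — shapes on opposite sides of the vertical midline have swapped in a mirror flip. A dark label reading "DEMO" appears in the lower-right corner.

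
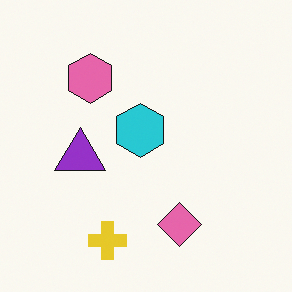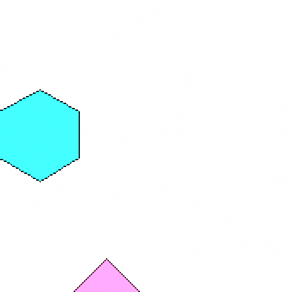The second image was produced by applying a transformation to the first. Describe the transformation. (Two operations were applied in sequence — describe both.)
This is the original image cropped to a noticeably smaller region and rescaled, then substantially brightened.

The visible shapes are larger and the field of view is narrower; shapes near the original edges may be partly or wholly outside the frame — a crop-and-rescale. Every pixel — background and shapes alike — is uniformly brightened.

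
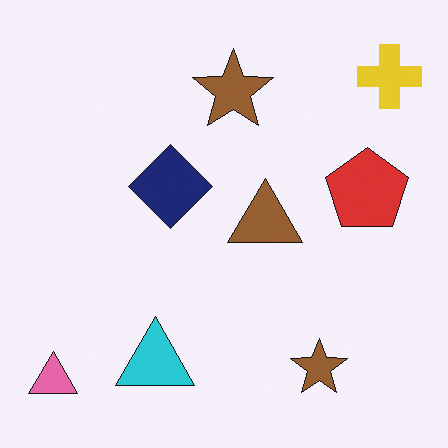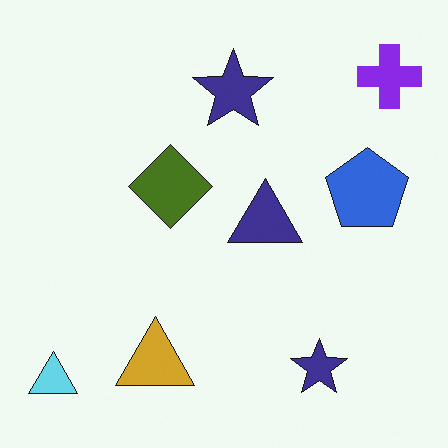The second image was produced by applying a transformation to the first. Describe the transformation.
The transformation is: hue-shifted through roughly half the color wheel.

Every shape's color has rotated by the same amount around the hue wheel — a uniform hue shift.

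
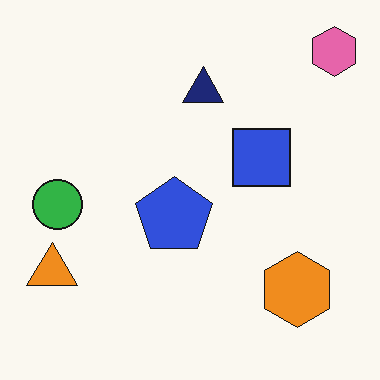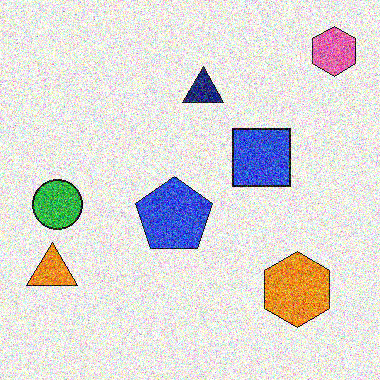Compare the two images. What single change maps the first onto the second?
Degraded with a thick layer of grain.

Random speckle covers the whole image, including the flat background.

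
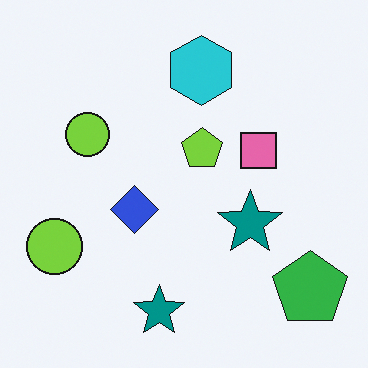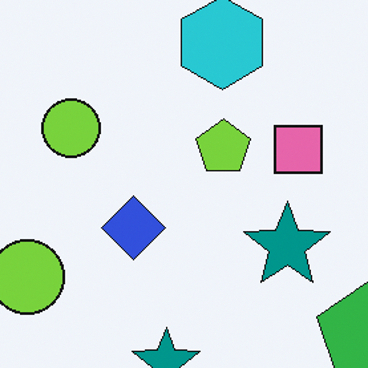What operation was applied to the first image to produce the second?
The transformation is: cropped slightly and scaled back up.

The visible shapes are larger and the field of view is narrower; shapes near the original edges may be partly or wholly outside the frame — a crop-and-rescale.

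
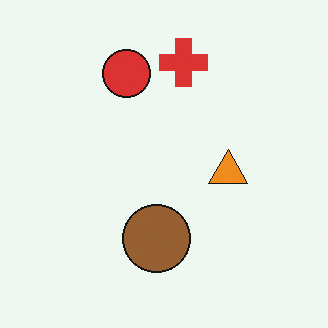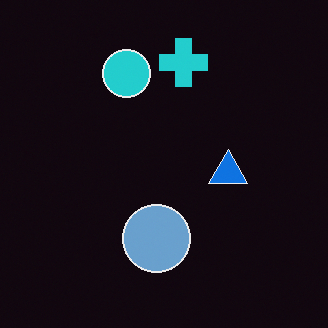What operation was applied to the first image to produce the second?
Color-inverted (negative).

The light background has become dark and every shape's color is its complement — a photographic negative.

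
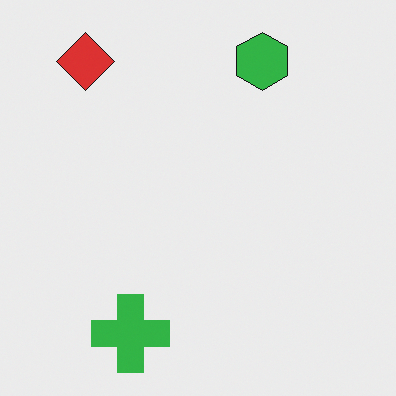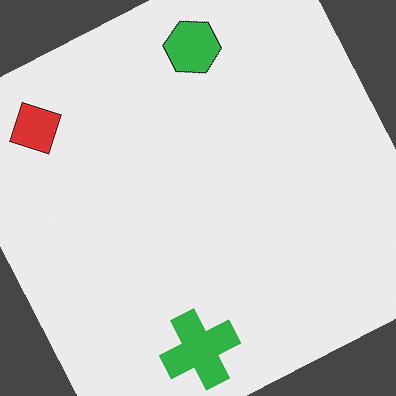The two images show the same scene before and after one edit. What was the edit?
This is the original image rotated counter-clockwise by a clearly visible amount.

Every shape is tilted by the same angle and the image corners show triangular fill wedges — a whole-image rotation by a non-right angle.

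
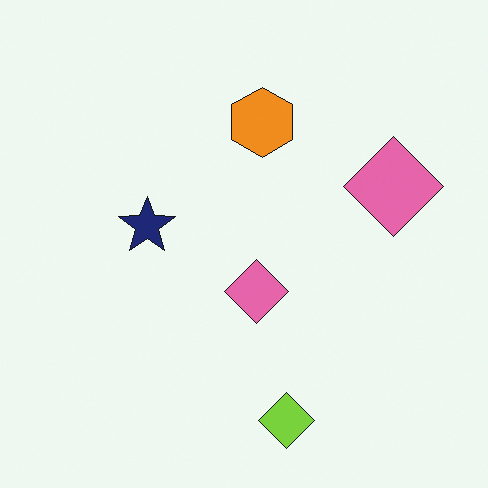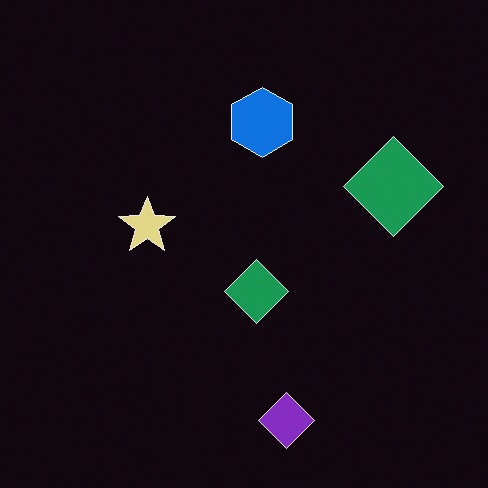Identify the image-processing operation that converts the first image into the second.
The second image is the first color-inverted (negative).

The light background has become dark and every shape's color is its complement — a photographic negative.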